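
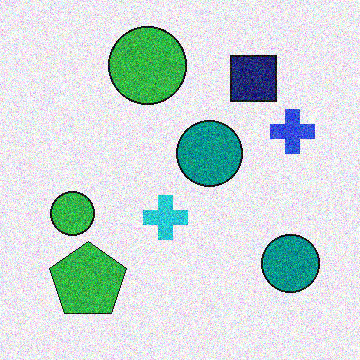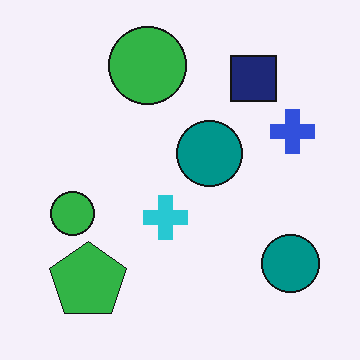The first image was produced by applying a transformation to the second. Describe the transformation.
It was degraded with heavy additive noise.

Random speckle covers the whole image, including the flat background.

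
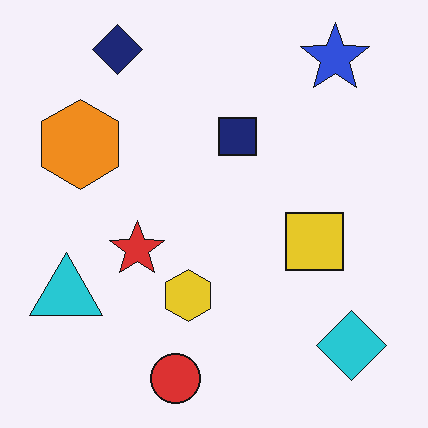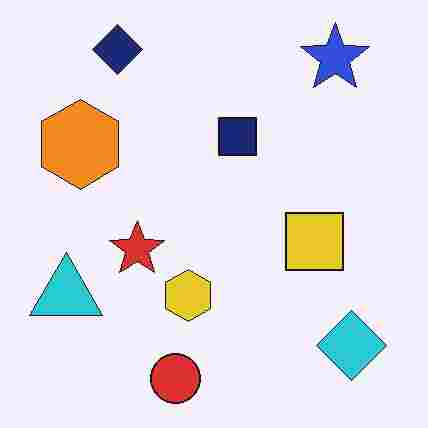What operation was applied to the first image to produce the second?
The transformation is: degraded with heavy JPEG compression.

Blocky 8×8 compression artifacts appear around shape edges and the flat background shows ringing — characteristic JPEG degradation.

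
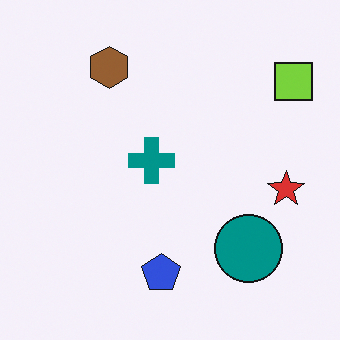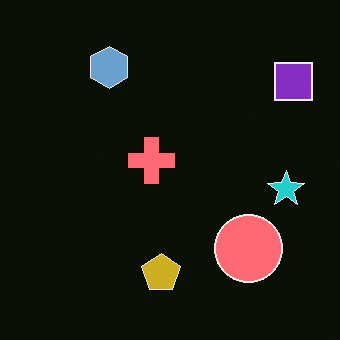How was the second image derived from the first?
The second image is the first color-inverted (negative).

The light background has become dark and every shape's color is its complement — a photographic negative.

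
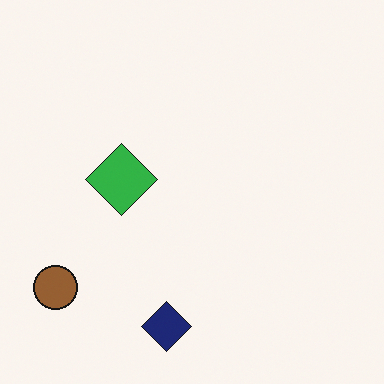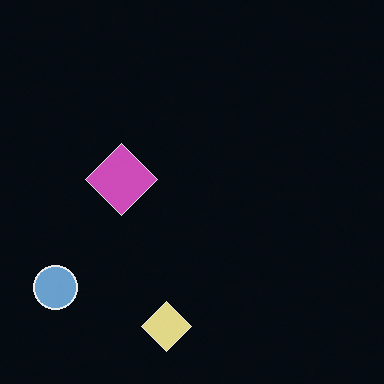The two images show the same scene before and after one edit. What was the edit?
Color-inverted (negative).

The light background has become dark and every shape's color is its complement — a photographic negative.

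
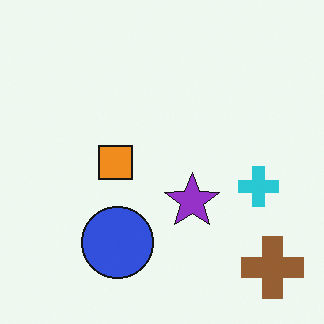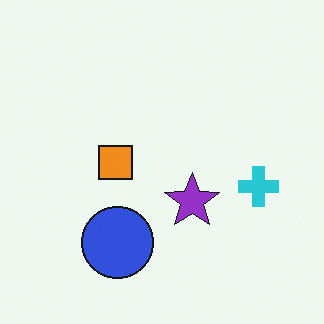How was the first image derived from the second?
Overlaid with an additional brown cross.

A brown cross appears in the first image that is absent from the second.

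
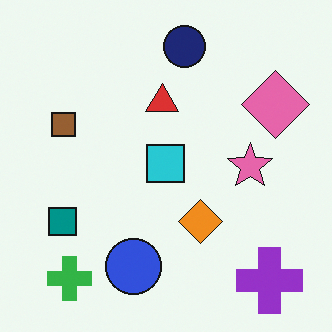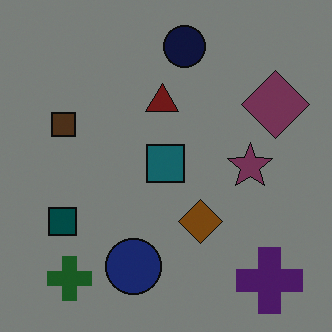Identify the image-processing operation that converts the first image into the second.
Substantially darkened.

Every pixel — background and shapes alike — is uniformly darkened.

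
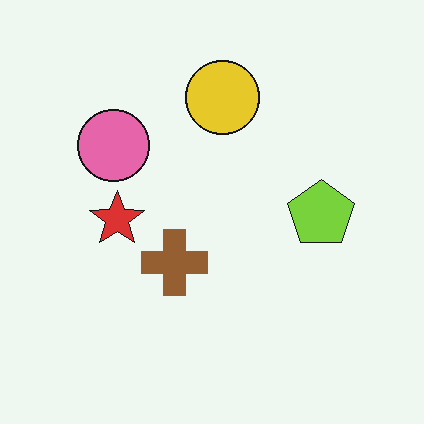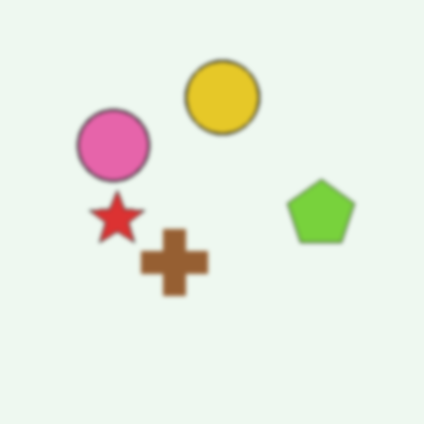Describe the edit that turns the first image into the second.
The second image is the first lightly blurred.

Shape edges and outlines are uniformly softened across the whole image.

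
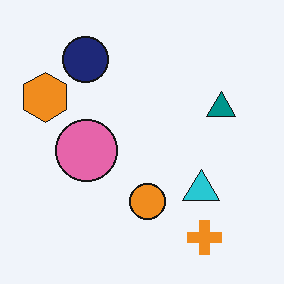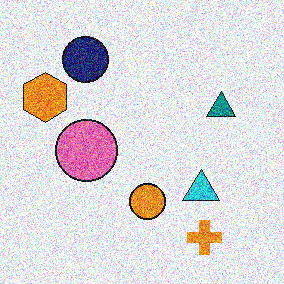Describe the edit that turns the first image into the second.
The transformation is: degraded with strong gaussian noise.

Random speckle covers the whole image, including the flat background.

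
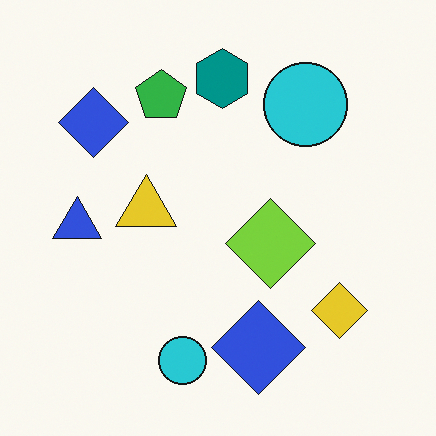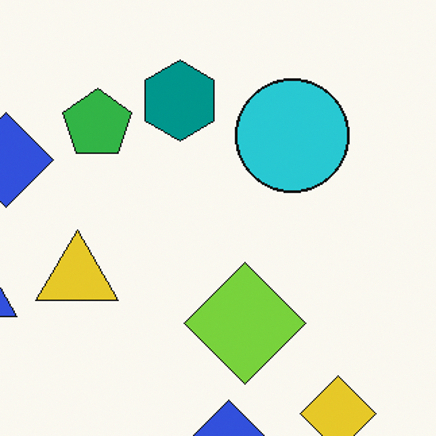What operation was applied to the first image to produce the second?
This is the original image cropped slightly and scaled back up.

The visible shapes are larger and the field of view is narrower; shapes near the original edges may be partly or wholly outside the frame — a crop-and-rescale.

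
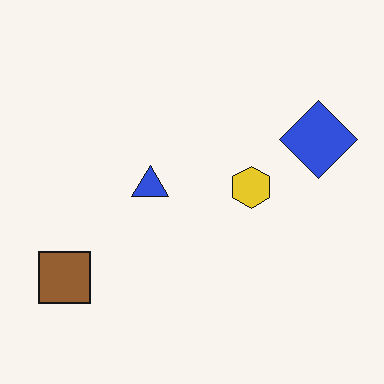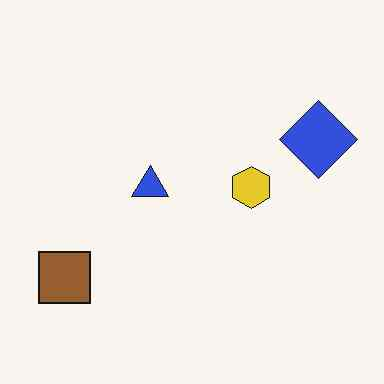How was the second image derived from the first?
This is the original image given moderate JPEG compression.

Blocky 8×8 compression artifacts appear around shape edges and the flat background shows ringing — characteristic JPEG degradation.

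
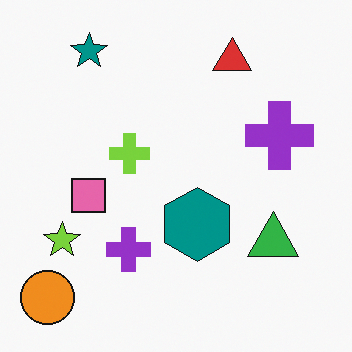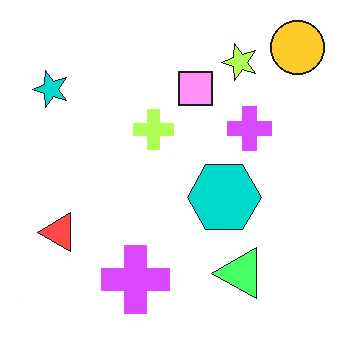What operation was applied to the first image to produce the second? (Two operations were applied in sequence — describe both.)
It was transposed (reflected across the top-left ↔ bottom-right diagonal), then noticeably brightened.

Shapes have swapped their row and column positions — what was in the top-right is now in the bottom-left — a diagonal reflection. Every pixel — background and shapes alike — is uniformly brightened.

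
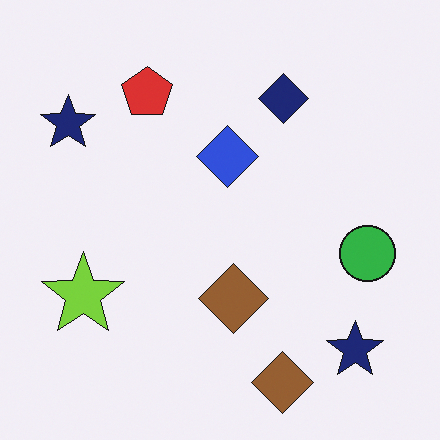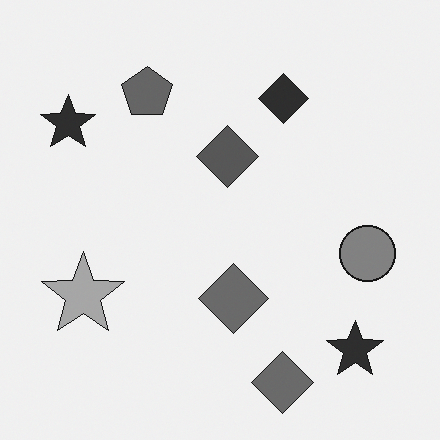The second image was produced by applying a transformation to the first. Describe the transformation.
Converted to grayscale.

All color is removed — every shape is now a shade of grey.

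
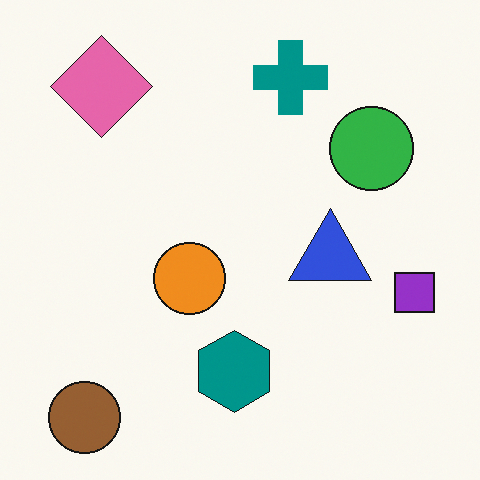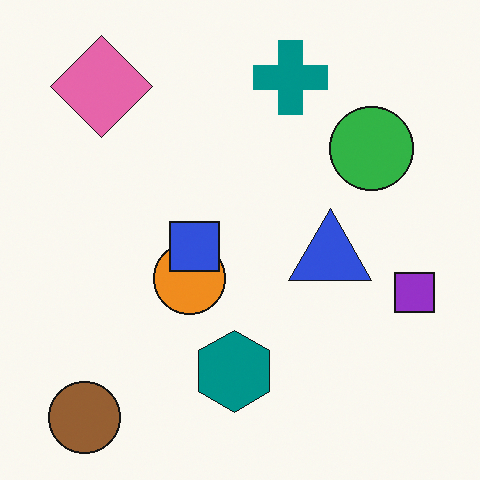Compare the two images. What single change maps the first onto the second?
This is the original image overlaid with an additional blue square.

A blue square appears in the second image that is absent from the first.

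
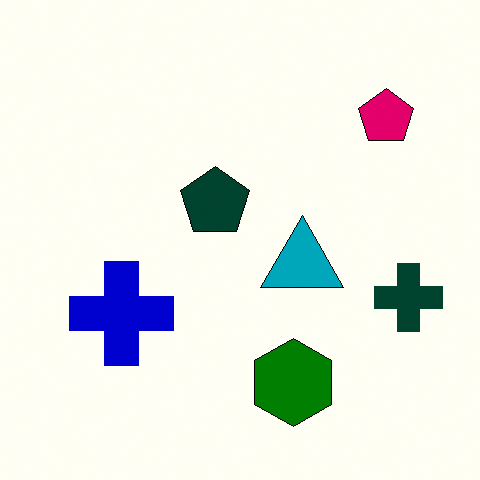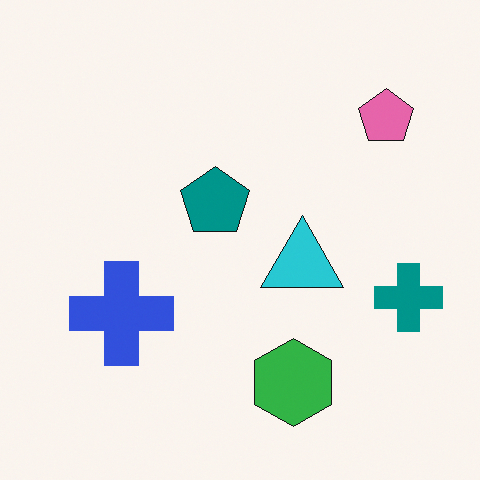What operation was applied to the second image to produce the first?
It was given much higher contrast.

Tones are pushed away from mid-grey across the whole image — a global contrast change.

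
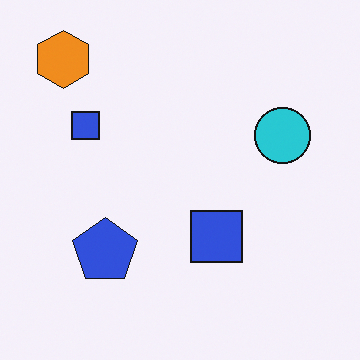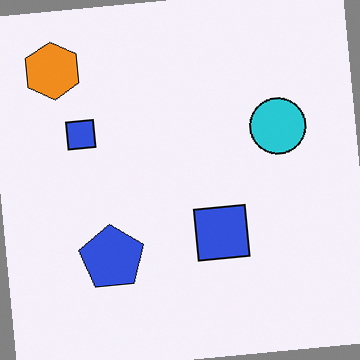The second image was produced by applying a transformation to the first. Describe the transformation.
The transformation is: rotated counter-clockwise by a few degrees.

Every shape is tilted by the same angle and the image corners show triangular fill wedges — a whole-image rotation by a non-right angle.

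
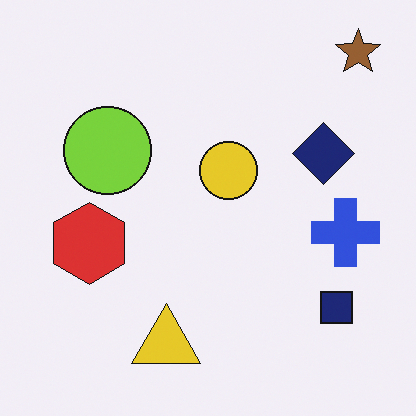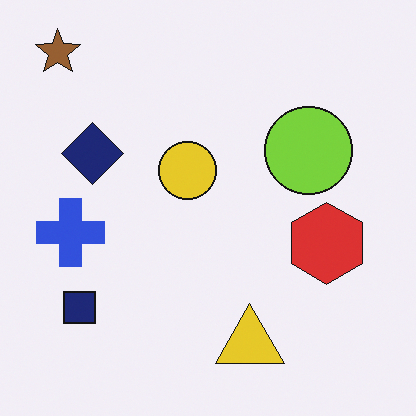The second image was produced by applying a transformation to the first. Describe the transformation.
This is the original image flipped horizontally (left ↔ right).

The brown star is in the top-right of the first image and the top-left of the second — shapes on opposite sides of the vertical midline have swapped in a mirror flip.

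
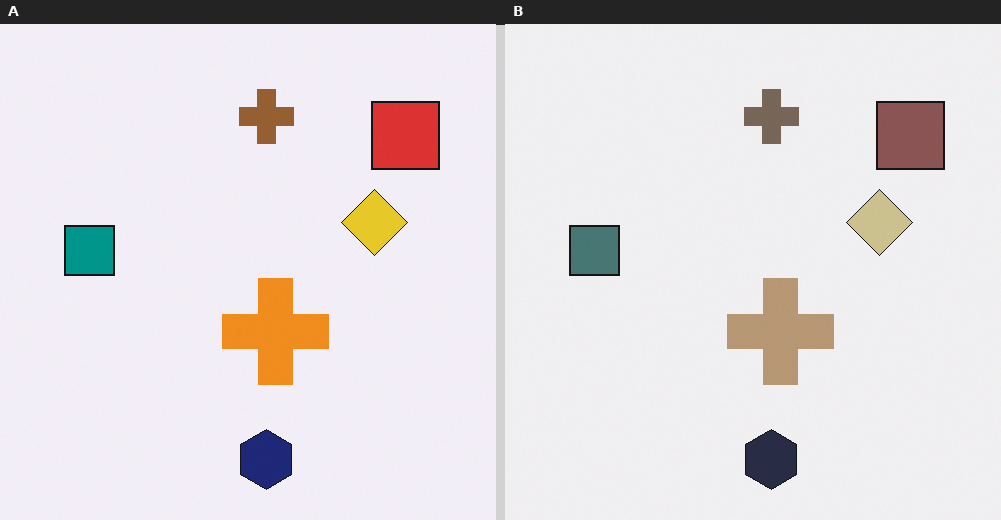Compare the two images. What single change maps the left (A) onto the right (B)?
The image was made much more muted (saturation change).

All colors are more muted and greyish — a global saturation change.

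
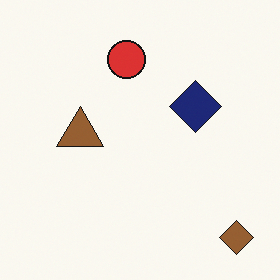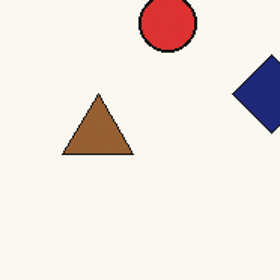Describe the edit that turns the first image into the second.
It was cropped to a modestly smaller region and rescaled.

The visible shapes are larger and the field of view is narrower; shapes near the original edges may be partly or wholly outside the frame — a crop-and-rescale.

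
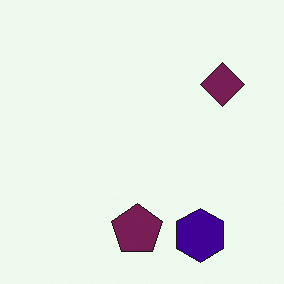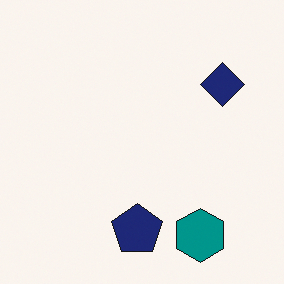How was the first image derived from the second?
Hue-shifted through roughly a third of the color wheel.

Every shape's color has rotated by the same amount around the hue wheel — a uniform hue shift.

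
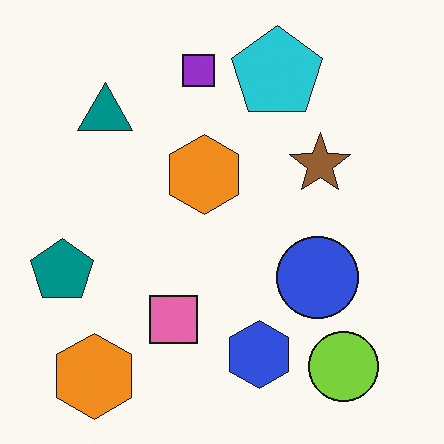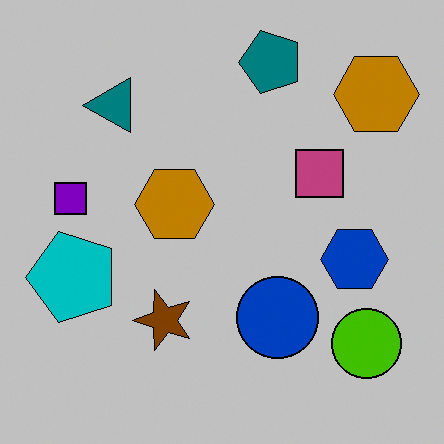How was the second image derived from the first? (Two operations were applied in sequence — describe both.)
It was aggressively posterized, then transposed (reflected across the top-left ↔ bottom-right diagonal).

Each flat color has snapped to a coarser quantized level — most visibly, the near-white background has dropped to a flat grey. Shapes have swapped their row and column positions — what was in the top-right is now in the bottom-left — a diagonal reflection.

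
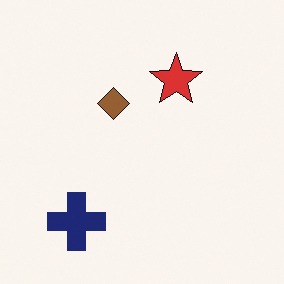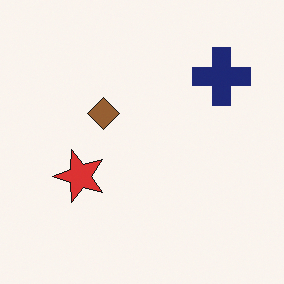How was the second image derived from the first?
It was transposed (reflected across the top-left ↔ bottom-right diagonal).

Shapes have swapped their row and column positions — what was in the top-right is now in the bottom-left — a diagonal reflection.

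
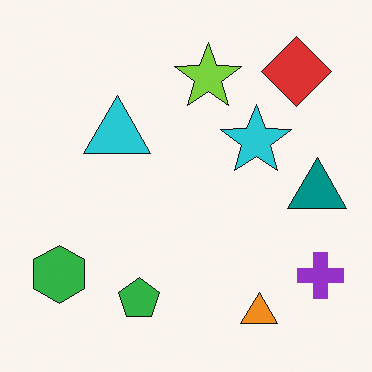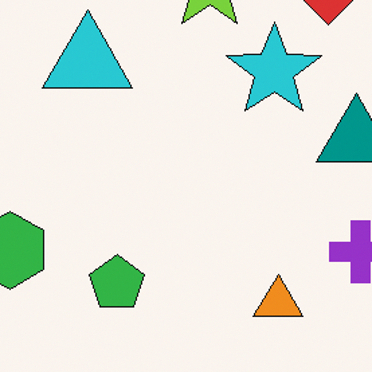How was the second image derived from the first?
Cropped to a modestly smaller region and rescaled.

The visible shapes are larger and the field of view is narrower; shapes near the original edges may be partly or wholly outside the frame — a crop-and-rescale.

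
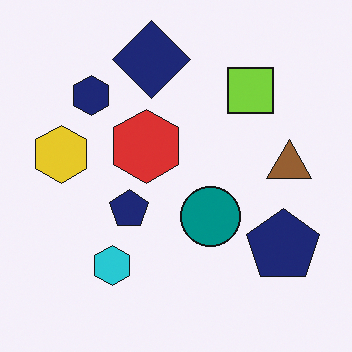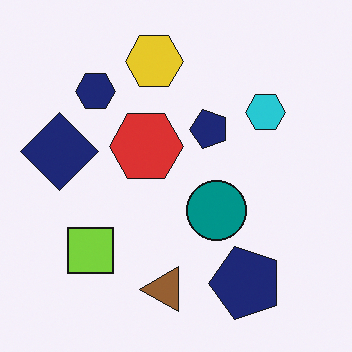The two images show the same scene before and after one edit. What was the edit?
The image was transposed (reflected across the top-left ↔ bottom-right diagonal).

Shapes have swapped their row and column positions — what was in the top-right is now in the bottom-left — a diagonal reflection.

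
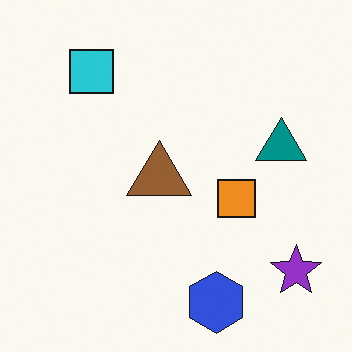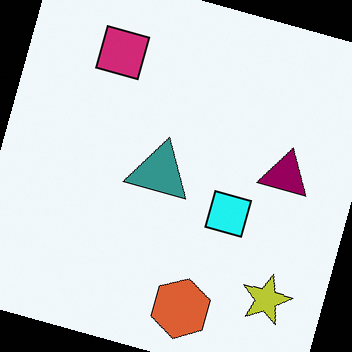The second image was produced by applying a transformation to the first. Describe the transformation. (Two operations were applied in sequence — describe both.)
It was hue-shifted by a moderate amount, then rotated clockwise by a clearly visible amount.

Every shape's color has rotated by the same amount around the hue wheel — a uniform hue shift. Every shape is tilted by the same angle and the image corners show triangular fill wedges — a whole-image rotation by a non-right angle.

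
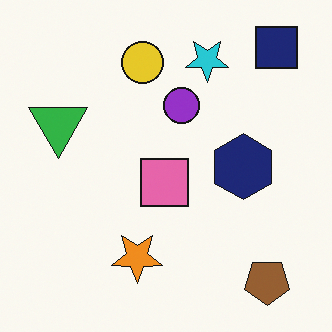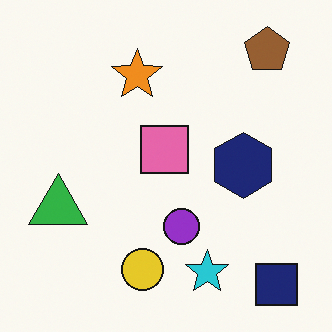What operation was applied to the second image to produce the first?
It was flipped vertically (top ↔ bottom).

The navy square is in the bottom-right of the second image and the top-right of the first — shapes on opposite sides of the horizontal midline have swapped in a mirror flip.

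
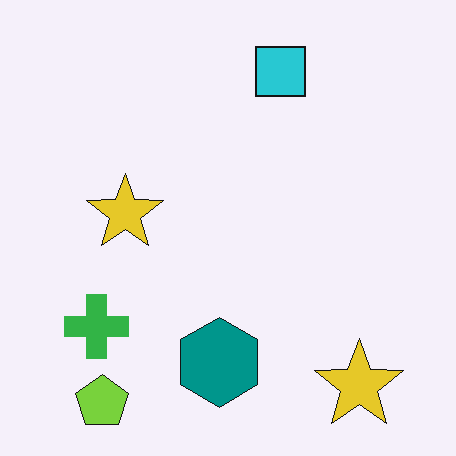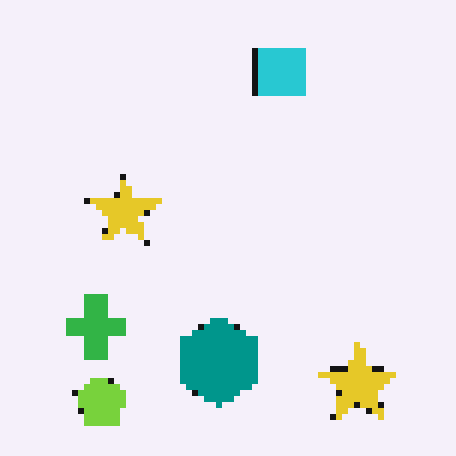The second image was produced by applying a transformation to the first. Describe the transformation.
The second image is the first pixelated into visible square blocks.

Shapes are reduced to large square blocks; fine edges and outlines are lost — a downscale-then-upscale (mosaic) effect.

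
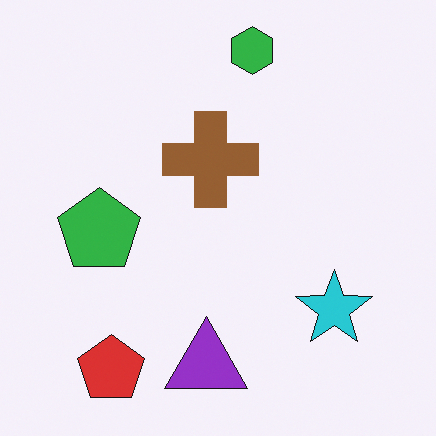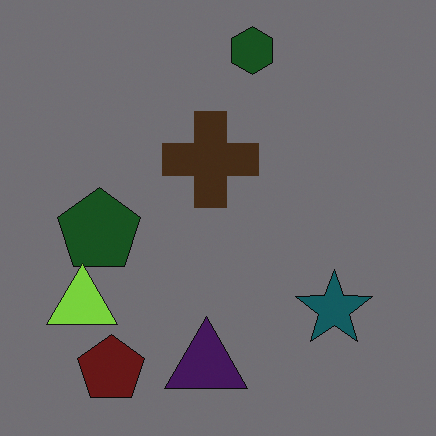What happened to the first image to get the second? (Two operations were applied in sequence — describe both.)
Noticeably darkened, then overlaid with an additional lime triangle.

Every pixel — background and shapes alike — is uniformly darkened. A lime triangle appears in the second image that is absent from the first.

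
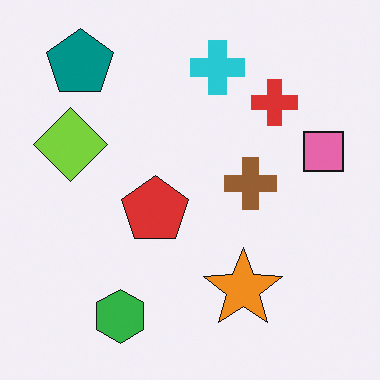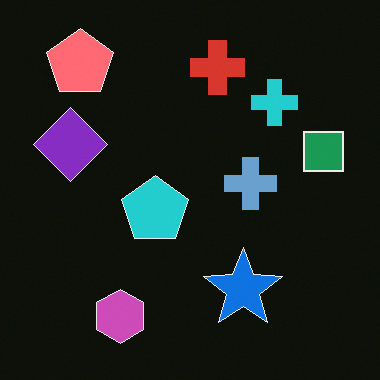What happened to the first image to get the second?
The transformation is: color-inverted (negative).

The light background has become dark and every shape's color is its complement — a photographic negative.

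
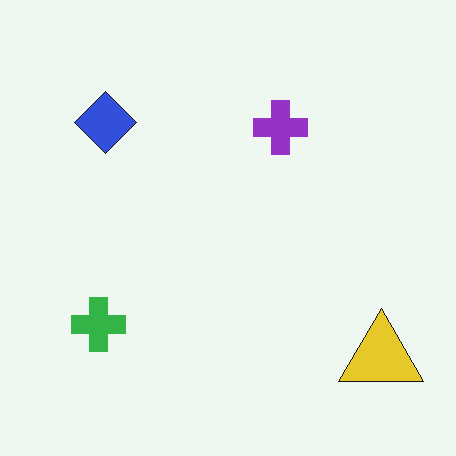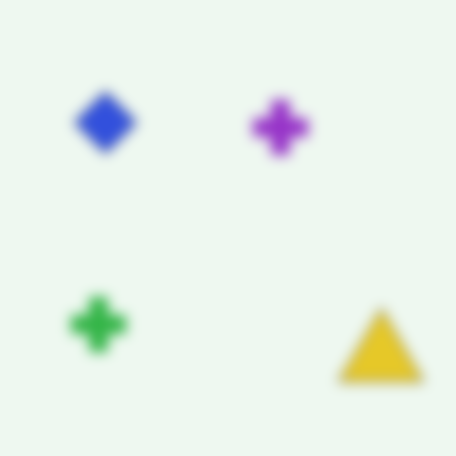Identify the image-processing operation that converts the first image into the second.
It was strongly gaussian-blurred.

Shape edges and outlines are uniformly softened across the whole image.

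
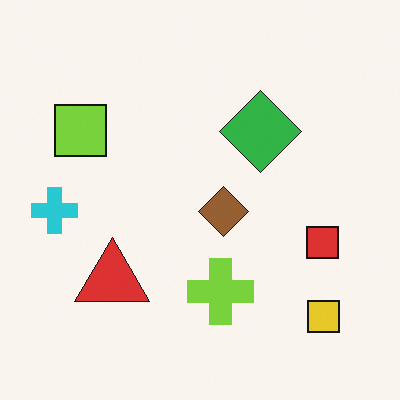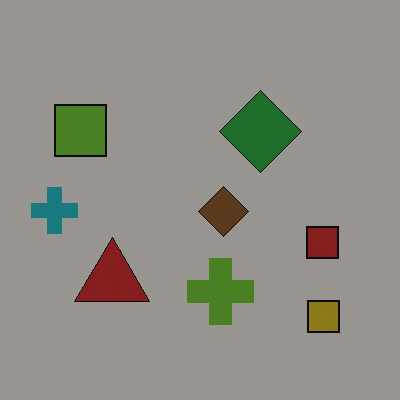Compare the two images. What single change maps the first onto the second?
The transformation is: noticeably darkened.

Every pixel — background and shapes alike — is uniformly darkened.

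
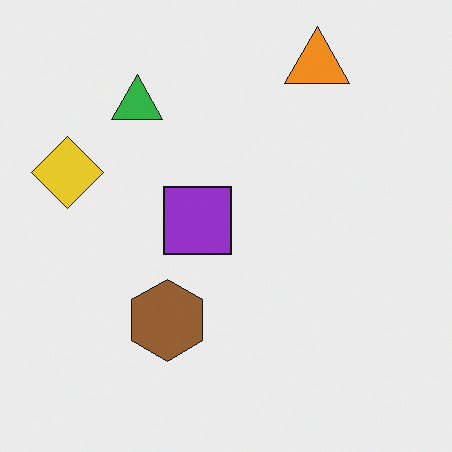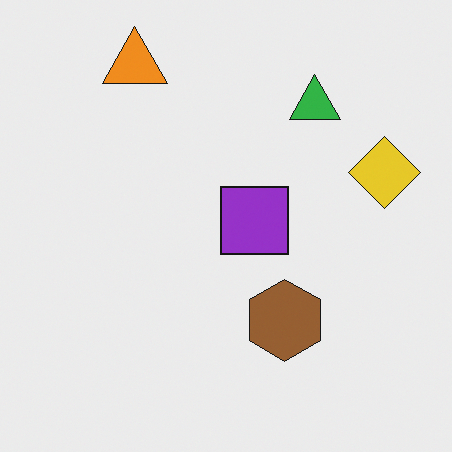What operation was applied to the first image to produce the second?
It was flipped horizontally (left ↔ right).

The yellow diamond is in the left of the first image and the right of the second — shapes on opposite sides of the vertical midline have swapped in a mirror flip.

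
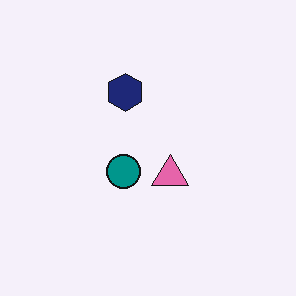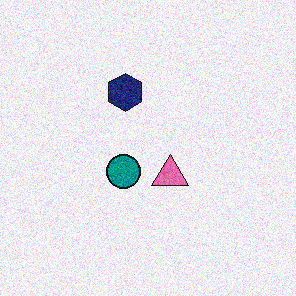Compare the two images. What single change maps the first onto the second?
It was degraded with visible gaussian noise.

Random speckle covers the whole image, including the flat background.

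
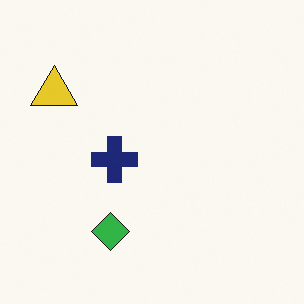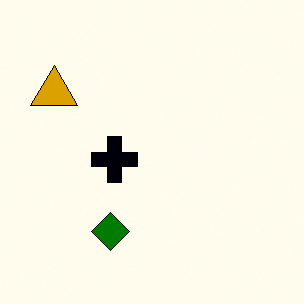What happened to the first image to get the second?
This is the original image given much higher contrast.

Tones are pushed away from mid-grey across the whole image — a global contrast change.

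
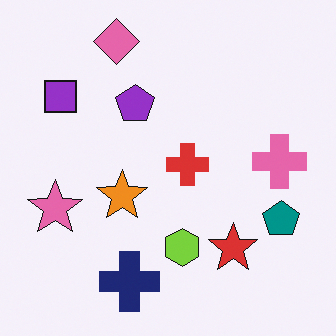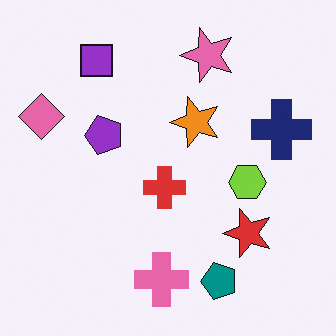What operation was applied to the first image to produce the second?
The transformation is: transposed (reflected across the top-left ↔ bottom-right diagonal).

Shapes have swapped their row and column positions — what was in the top-right is now in the bottom-left — a diagonal reflection.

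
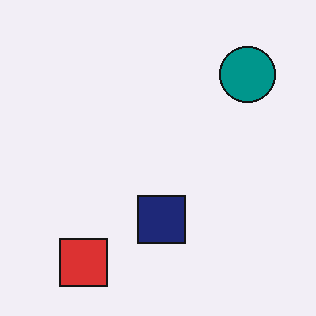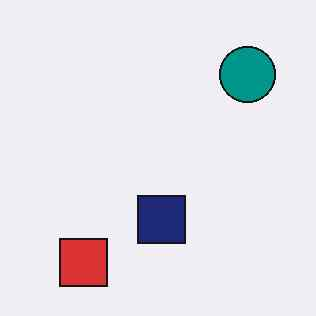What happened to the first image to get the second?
This is the original image given moderate JPEG compression.

Blocky 8×8 compression artifacts appear around shape edges and the flat background shows ringing — characteristic JPEG degradation.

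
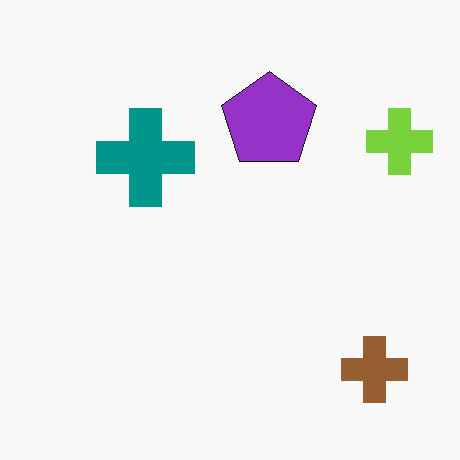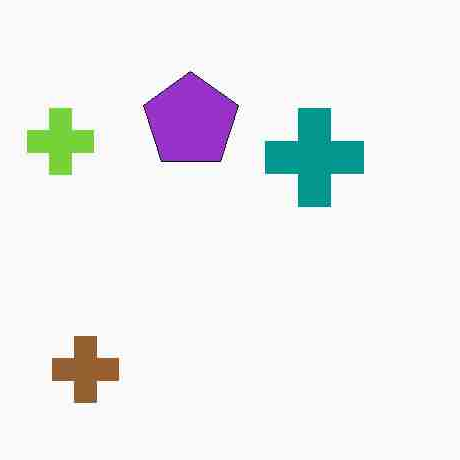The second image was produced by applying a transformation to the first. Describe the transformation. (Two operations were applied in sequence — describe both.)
The transformation is: degraded with heavy JPEG compression, then flipped horizontally (left ↔ right).

Blocky 8×8 compression artifacts appear around shape edges and the flat background shows ringing — characteristic JPEG degradation. The lime cross is in the top-right of the first image and the top-left of the second — shapes on opposite sides of the vertical midline have swapped in a mirror flip.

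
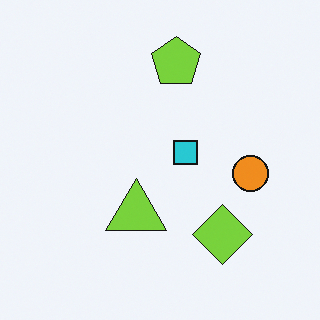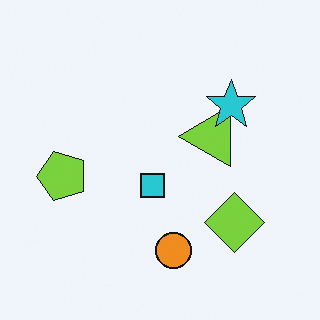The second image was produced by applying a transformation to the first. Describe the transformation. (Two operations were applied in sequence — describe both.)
The transformation is: transposed (reflected across the top-left ↔ bottom-right diagonal), then overlaid with an additional cyan star.

Shapes have swapped their row and column positions — what was in the top-right is now in the bottom-left — a diagonal reflection. A cyan star appears in the second image that is absent from the first.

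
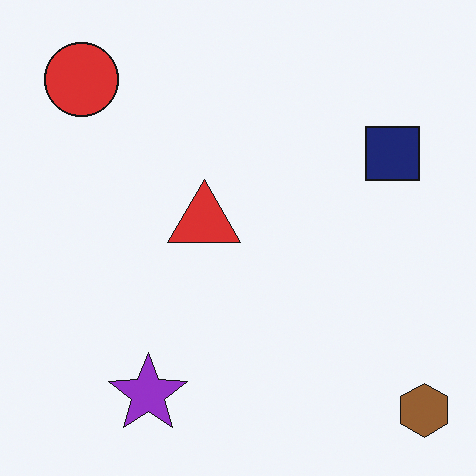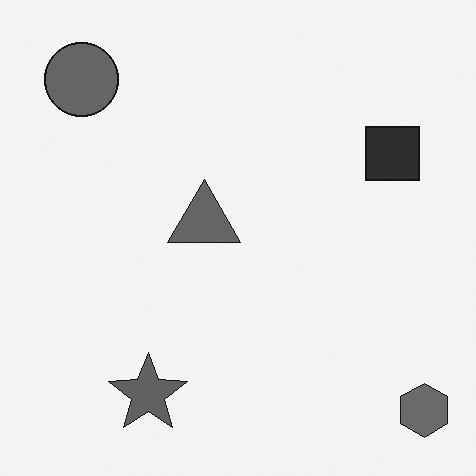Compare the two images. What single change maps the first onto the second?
The second image is the first converted to grayscale.

All color is removed — every shape is now a shade of grey.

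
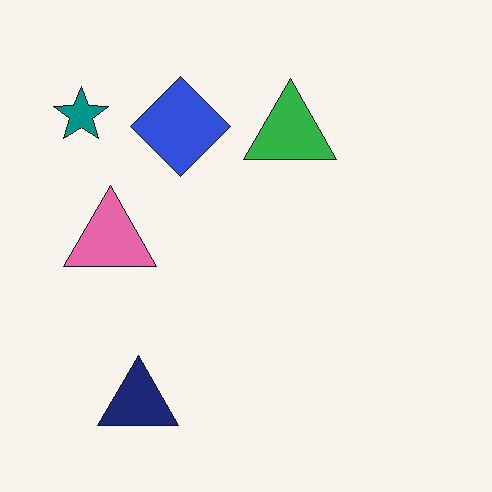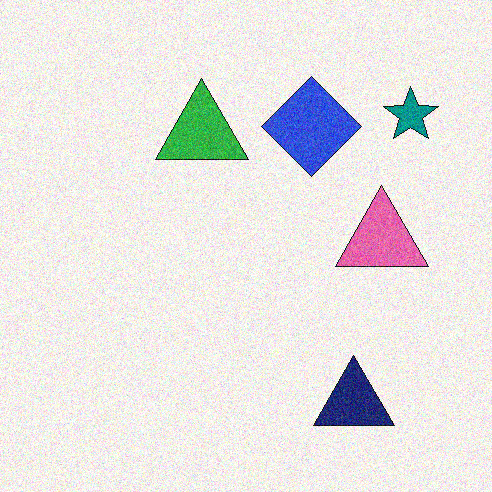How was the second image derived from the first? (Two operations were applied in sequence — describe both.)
The transformation is: degraded with moderate additive noise, then flipped horizontally (left ↔ right).

Random speckle covers the whole image, including the flat background. The teal star is in the top-left of the first image and the top-right of the second — shapes on opposite sides of the vertical midline have swapped in a mirror flip.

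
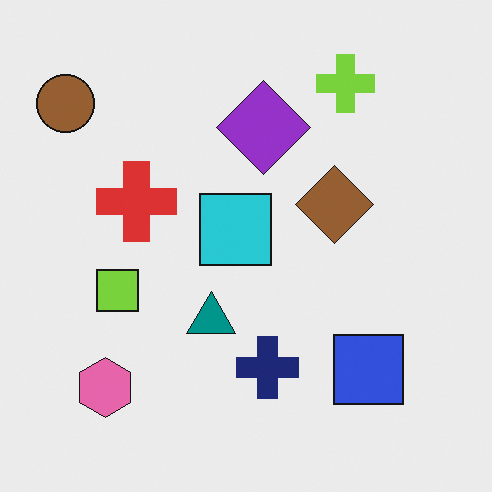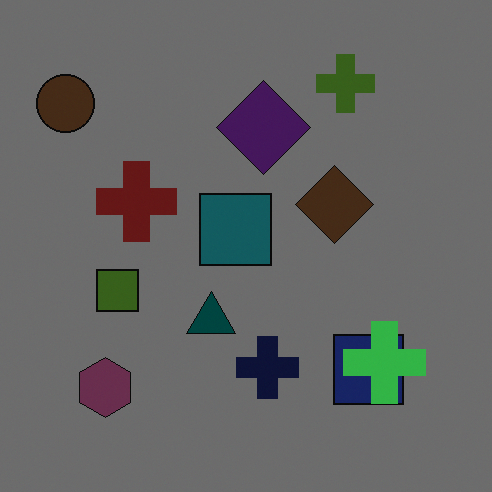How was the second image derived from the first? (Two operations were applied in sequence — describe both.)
It was substantially darkened, then overlaid with an additional green cross.

Every pixel — background and shapes alike — is uniformly darkened. A green cross appears in the second image that is absent from the first.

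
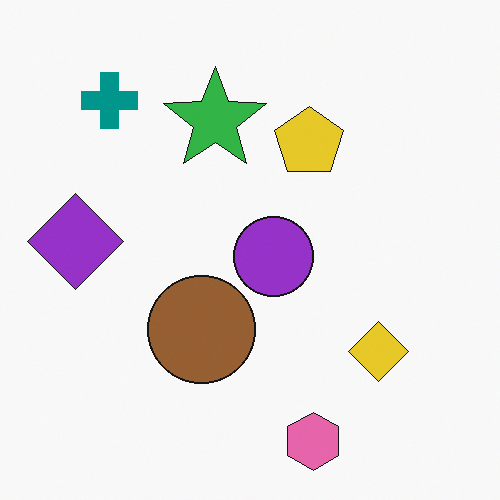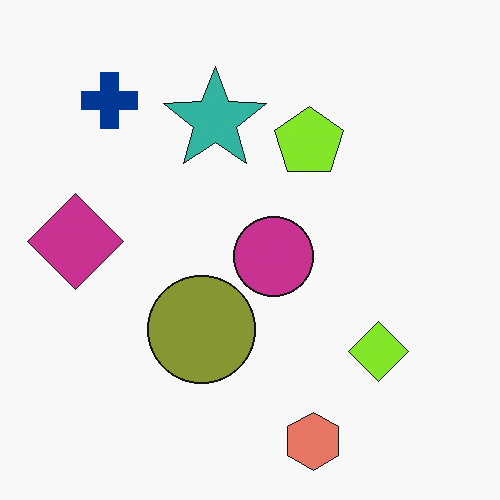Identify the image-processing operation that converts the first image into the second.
The image was hue-shifted slightly.

Every shape's color has rotated by the same amount around the hue wheel — a uniform hue shift.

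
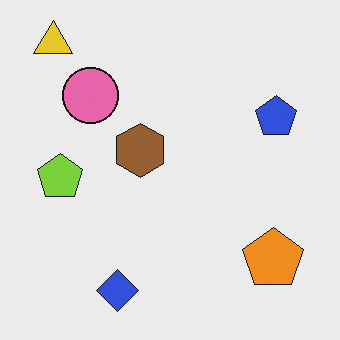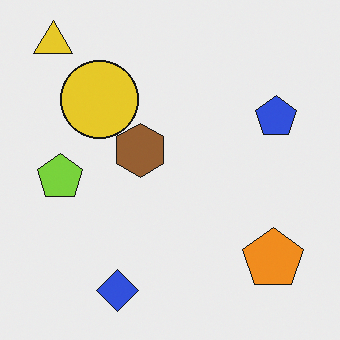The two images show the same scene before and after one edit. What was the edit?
It was overlaid with an additional yellow circle.

A yellow circle appears in the second image that is absent from the first.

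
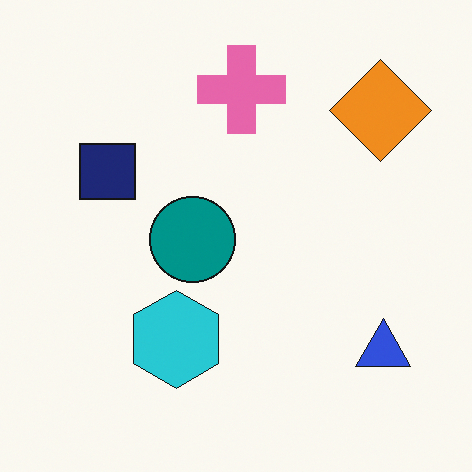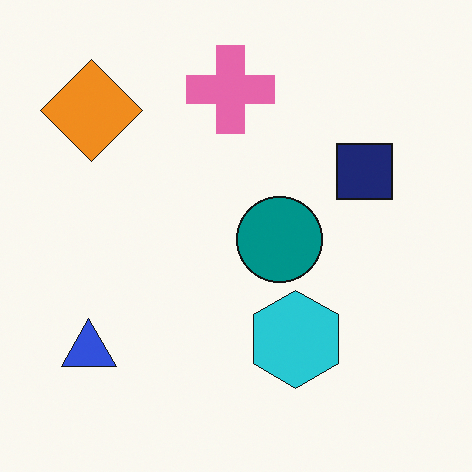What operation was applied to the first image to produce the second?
The transformation is: flipped horizontally (left ↔ right).

The blue triangle is in the bottom-right of the first image and the bottom-left of the second — shapes on opposite sides of the vertical midline have swapped in a mirror flip.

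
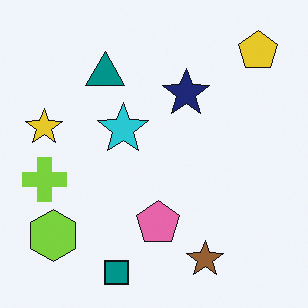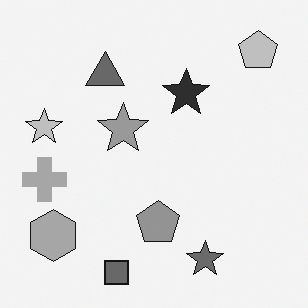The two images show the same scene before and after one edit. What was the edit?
Converted to grayscale.

All color is removed — every shape is now a shade of grey.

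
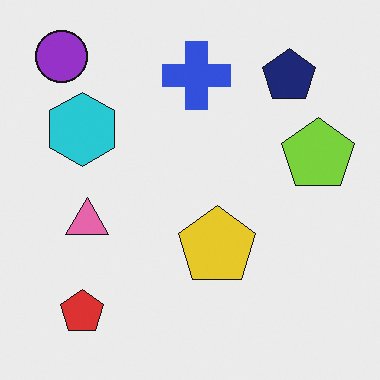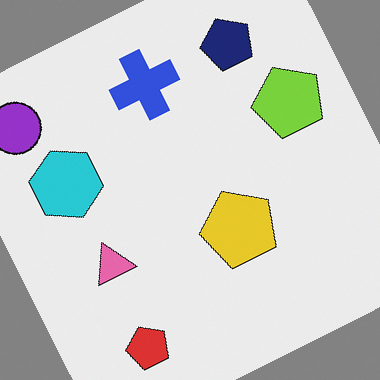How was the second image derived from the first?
This is the original image rotated counter-clockwise by a clearly visible amount.

Every shape is tilted by the same angle and the image corners show triangular fill wedges — a whole-image rotation by a non-right angle.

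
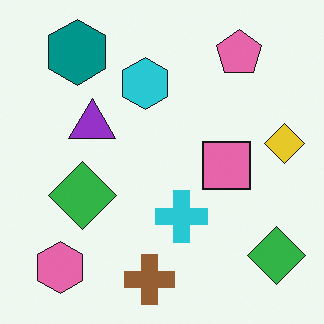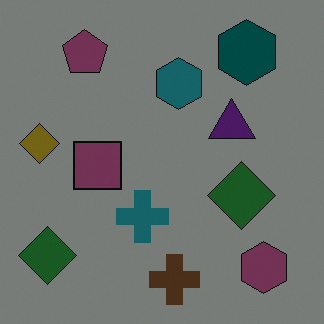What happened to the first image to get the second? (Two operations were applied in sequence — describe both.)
Flipped horizontally (left ↔ right), then noticeably darkened.

The yellow diamond is in the right of the first image and the left of the second — shapes on opposite sides of the vertical midline have swapped in a mirror flip. Every pixel — background and shapes alike — is uniformly darkened.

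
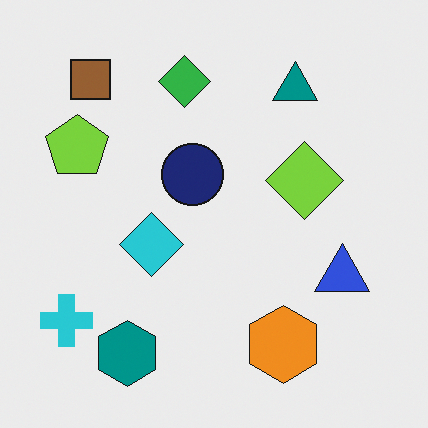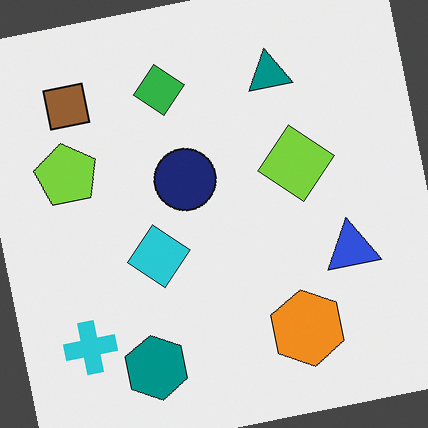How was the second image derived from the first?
It was rotated counter-clockwise by a slight angle.

Every shape is tilted by the same angle and the image corners show triangular fill wedges — a whole-image rotation by a non-right angle.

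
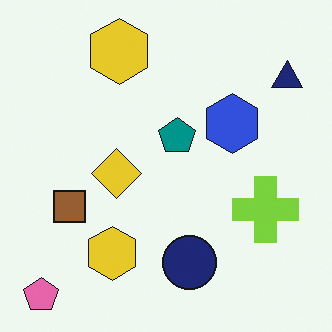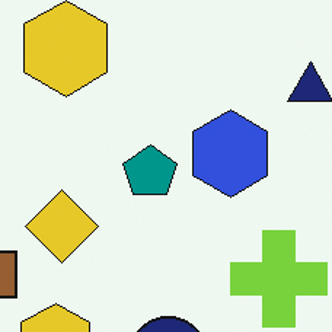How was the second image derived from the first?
The image was cropped slightly and scaled back up.

The visible shapes are larger and the field of view is narrower; shapes near the original edges may be partly or wholly outside the frame — a crop-and-rescale.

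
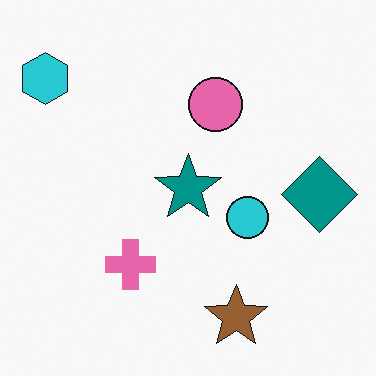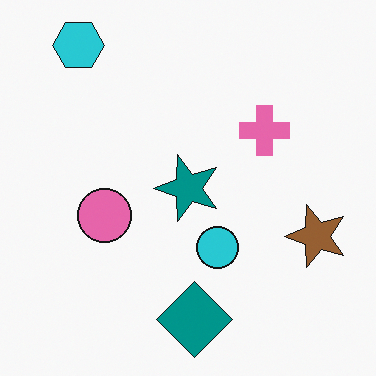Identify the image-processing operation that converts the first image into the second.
Transposed (reflected across the top-left ↔ bottom-right diagonal).

Shapes have swapped their row and column positions — what was in the top-right is now in the bottom-left — a diagonal reflection.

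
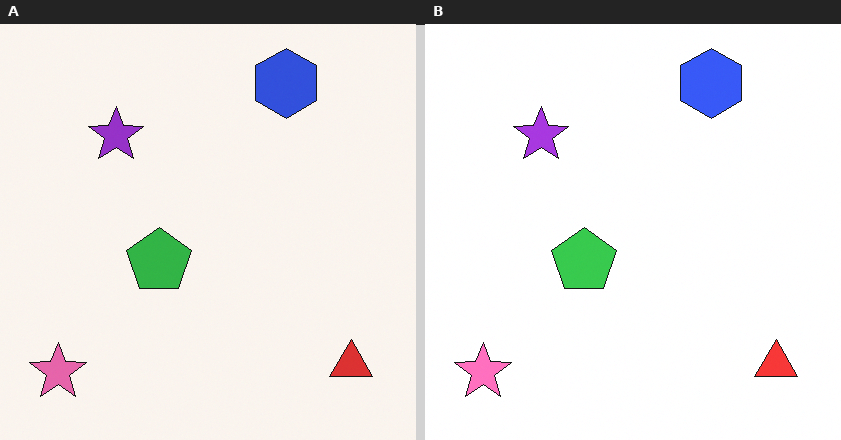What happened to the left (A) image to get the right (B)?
This is the original image brightened a little.

Every pixel — background and shapes alike — is uniformly brightened.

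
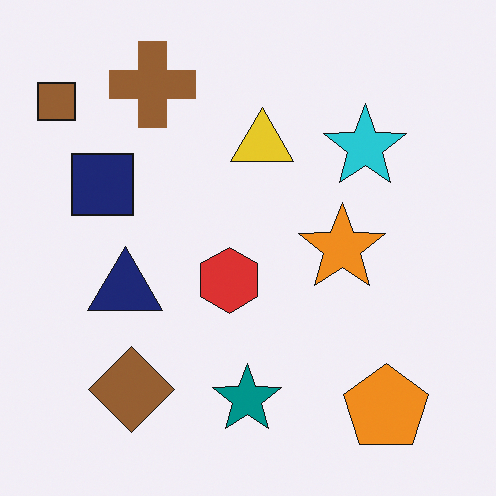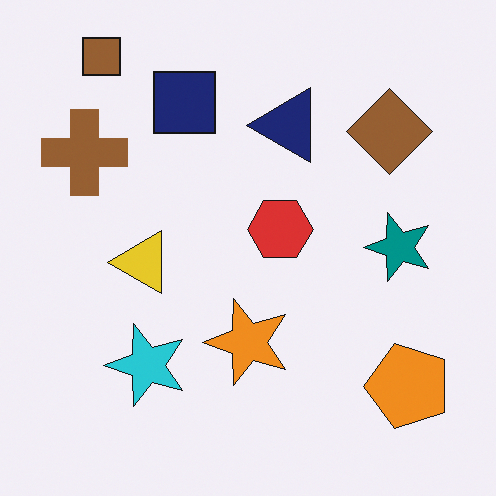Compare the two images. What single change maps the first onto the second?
The second image is the first transposed (reflected across the top-left ↔ bottom-right diagonal).

Shapes have swapped their row and column positions — what was in the top-right is now in the bottom-left — a diagonal reflection.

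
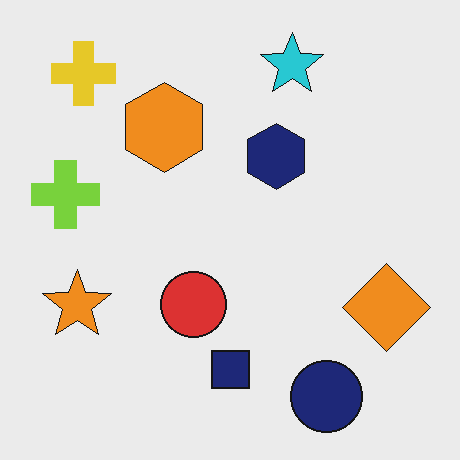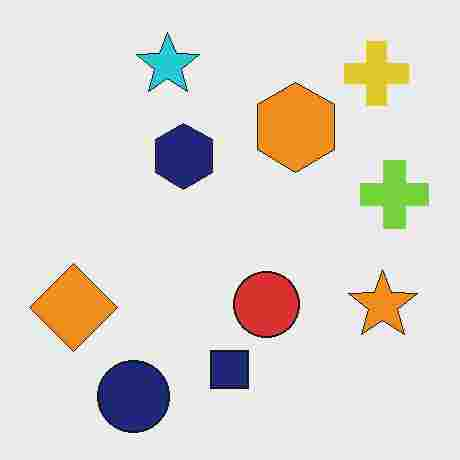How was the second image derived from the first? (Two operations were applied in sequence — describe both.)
The second image is the first flipped horizontally (left ↔ right), then heavily JPEG-compressed with obvious blocking artifacts.

The lime cross is in the left of the first image and the right of the second — shapes on opposite sides of the vertical midline have swapped in a mirror flip. Blocky 8×8 compression artifacts appear around shape edges and the flat background shows ringing — characteristic JPEG degradation.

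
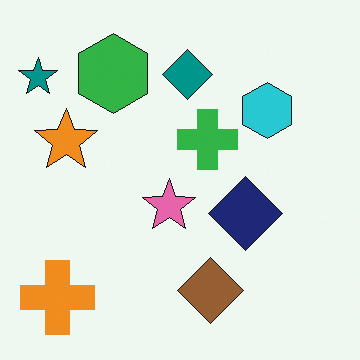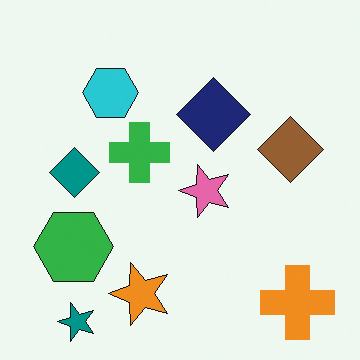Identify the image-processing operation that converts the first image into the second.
Rotated 90° counter-clockwise.

The teal star sits in the top-left of the first image and the bottom-left of the second — consistent with a whole-image 90° counter-clockwise rotation.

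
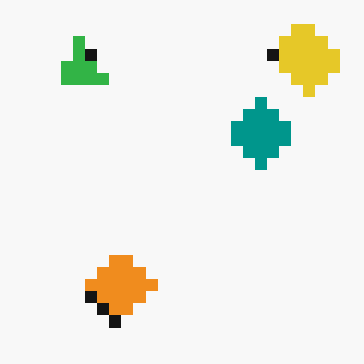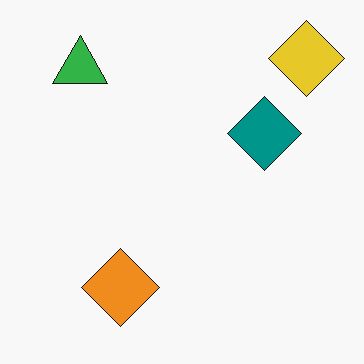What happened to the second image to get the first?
Coarsely pixelated.

Shapes are reduced to large square blocks; fine edges and outlines are lost — a downscale-then-upscale (mosaic) effect.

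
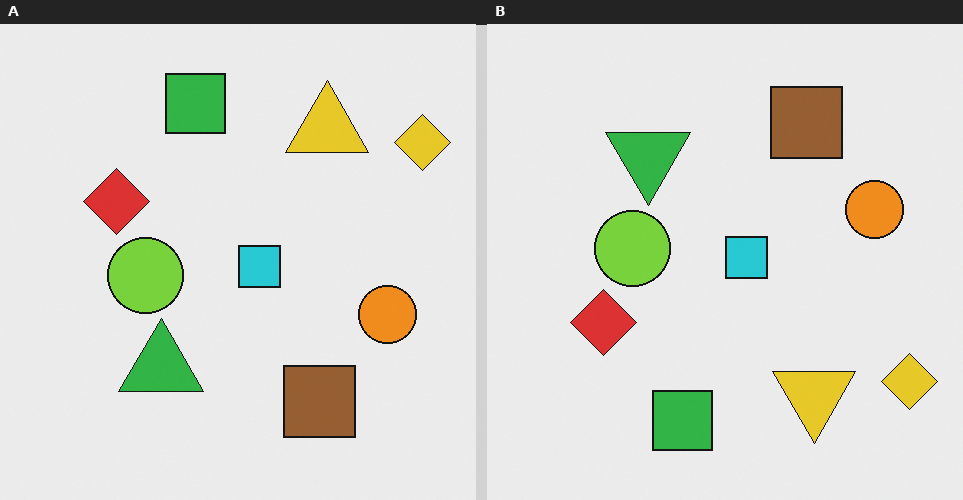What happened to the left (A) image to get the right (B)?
The image was flipped vertically (top ↔ bottom).

The green square is in the top of the left (A) image and the bottom of the right (B) — shapes on opposite sides of the horizontal midline have swapped in a mirror flip.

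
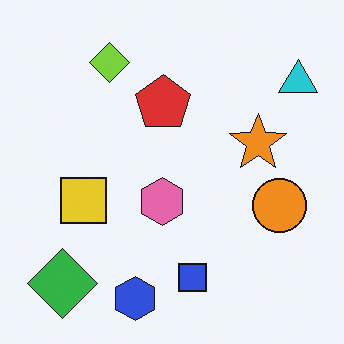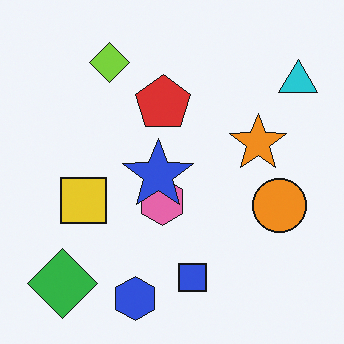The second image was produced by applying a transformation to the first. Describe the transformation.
The image was overlaid with an additional blue star.

A blue star appears in the second image that is absent from the first.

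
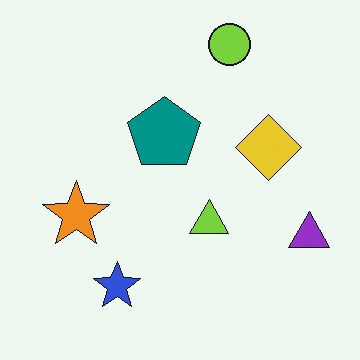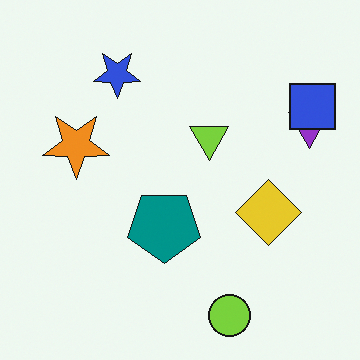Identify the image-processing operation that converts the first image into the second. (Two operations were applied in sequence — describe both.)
Flipped vertically (top ↔ bottom), then overlaid with an additional blue square.

The lime circle is in the top of the first image and the bottom of the second — shapes on opposite sides of the horizontal midline have swapped in a mirror flip. A blue square appears in the second image that is absent from the first.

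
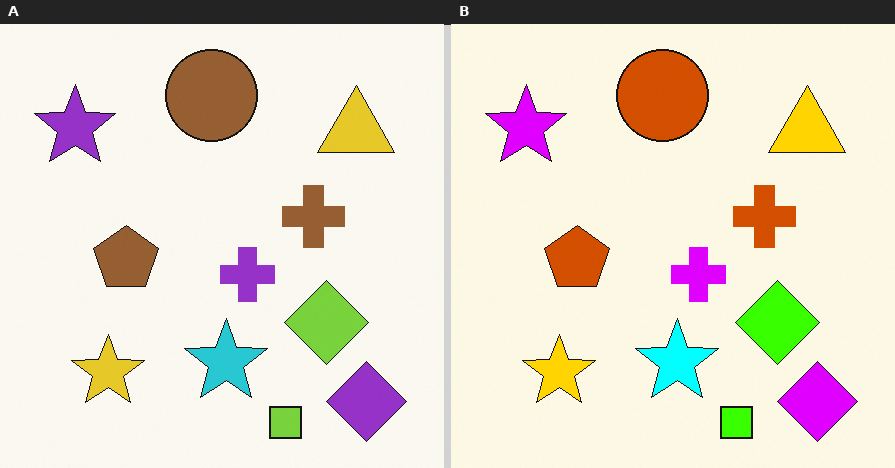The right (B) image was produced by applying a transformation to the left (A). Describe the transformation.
The transformation is: heavily oversaturated.

All colors are more vivid — a global saturation change.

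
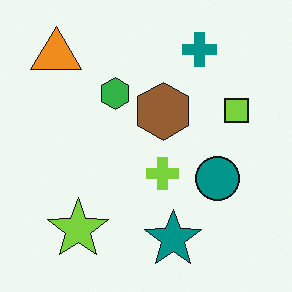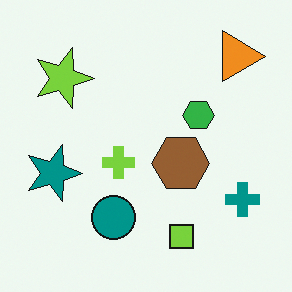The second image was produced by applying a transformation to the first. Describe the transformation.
The transformation is: rotated 90° clockwise.

The orange triangle sits in the top-left of the first image and the top-right of the second — consistent with a whole-image 90° clockwise rotation.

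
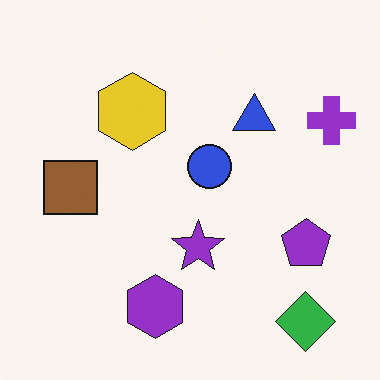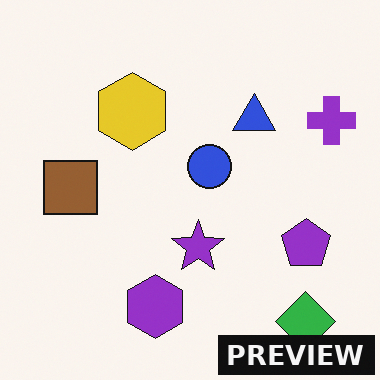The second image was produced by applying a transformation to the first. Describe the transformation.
The second image is the first watermarked with the text "PREVIEW" in the lower-right corner.

A dark label reading "PREVIEW" appears in the lower-right corner.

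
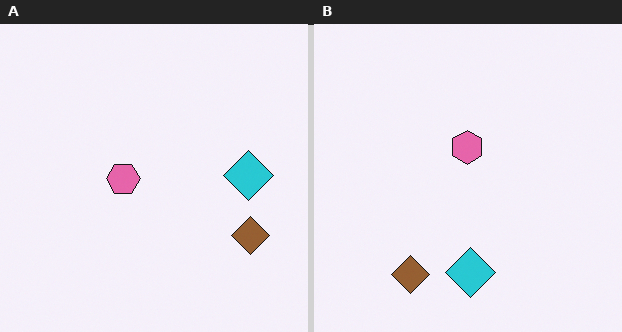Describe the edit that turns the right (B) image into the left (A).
The transformation is: rotated 90° counter-clockwise.

The brown diamond sits in the bottom-left of the right (B) image and the bottom-right of the left (A) — consistent with a whole-image 90° counter-clockwise rotation.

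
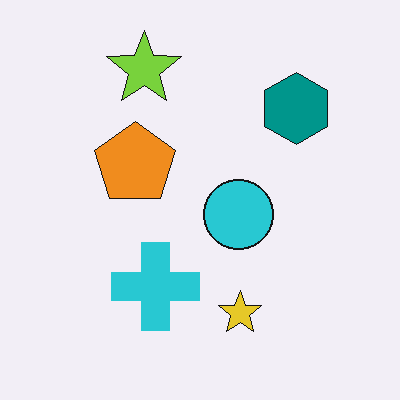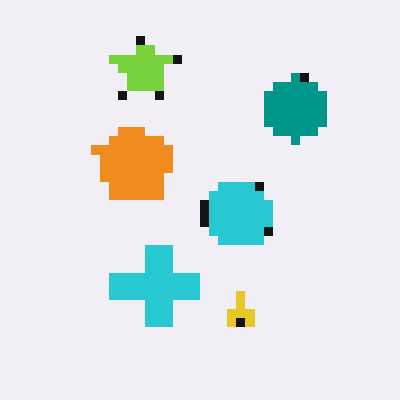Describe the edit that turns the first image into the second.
This is the original image heavily pixelated into large blocks.

Shapes are reduced to large square blocks; fine edges and outlines are lost — a downscale-then-upscale (mosaic) effect.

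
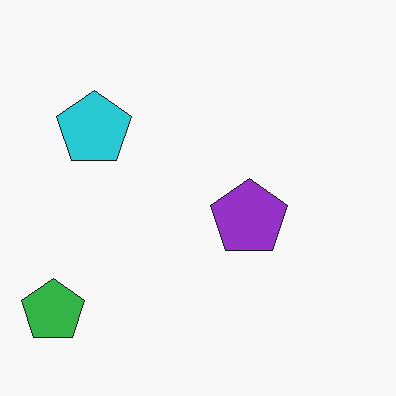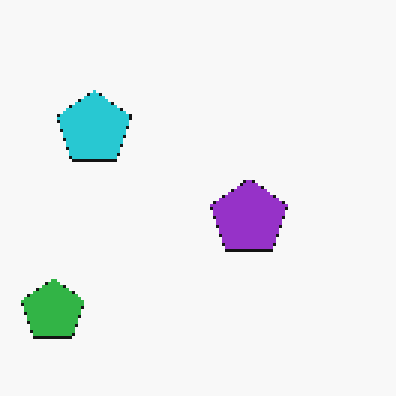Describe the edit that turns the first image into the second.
The second image is the first mildly pixelated.

Shapes are reduced to large square blocks; fine edges and outlines are lost — a downscale-then-upscale (mosaic) effect.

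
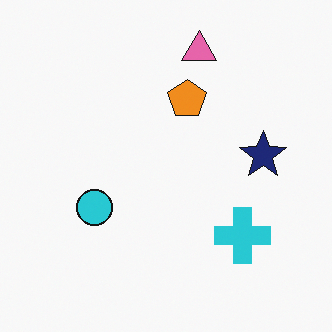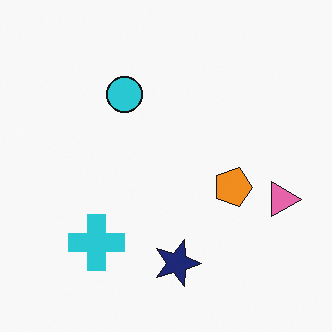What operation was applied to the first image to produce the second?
The second image is the first rotated 90° clockwise.

The pink triangle sits in the top of the first image and the right of the second — consistent with a whole-image 90° clockwise rotation.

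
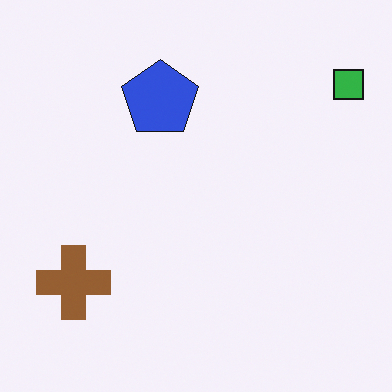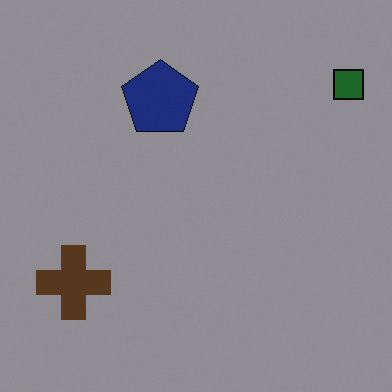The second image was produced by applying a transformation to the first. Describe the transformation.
The image was noticeably darkened.

Every pixel — background and shapes alike — is uniformly darkened.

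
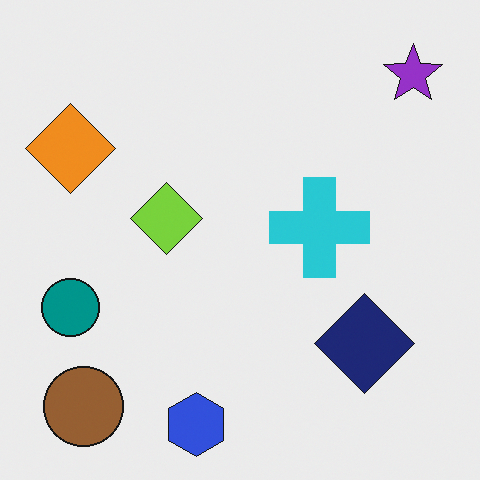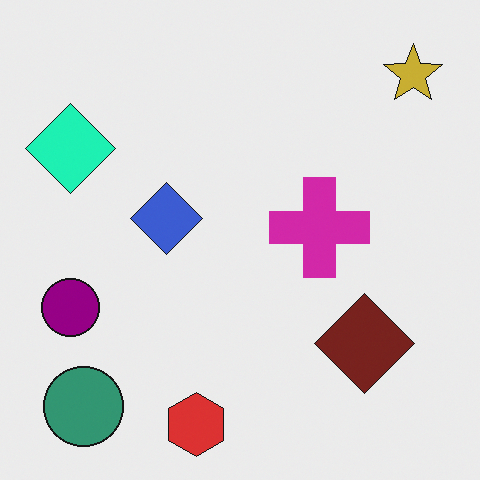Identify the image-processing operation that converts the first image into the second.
Hue-shifted through roughly a third of the color wheel.

Every shape's color has rotated by the same amount around the hue wheel — a uniform hue shift.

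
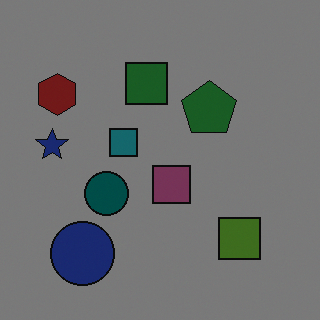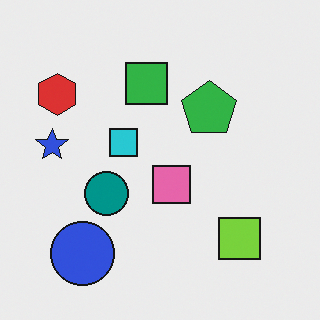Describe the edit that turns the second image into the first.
This is the original image substantially darkened.

Every pixel — background and shapes alike — is uniformly darkened.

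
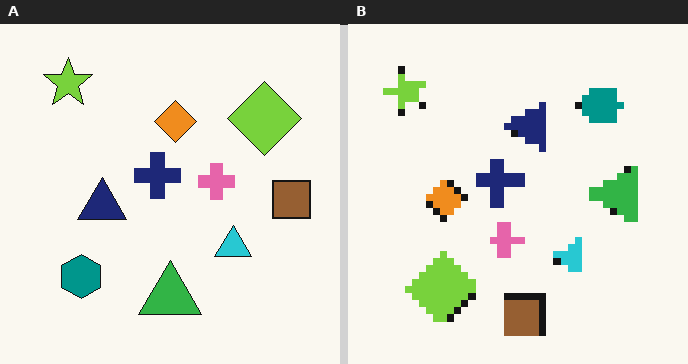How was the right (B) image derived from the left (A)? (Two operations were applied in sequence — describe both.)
The transformation is: transposed (reflected across the top-left ↔ bottom-right diagonal), then moderately pixelated.

Shapes have swapped their row and column positions — what was in the top-right is now in the bottom-left — a diagonal reflection. Shapes are reduced to large square blocks; fine edges and outlines are lost — a downscale-then-upscale (mosaic) effect.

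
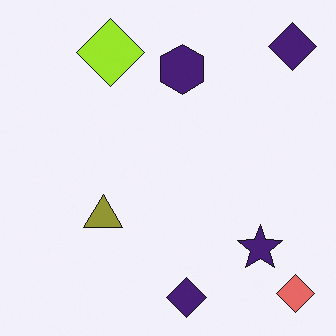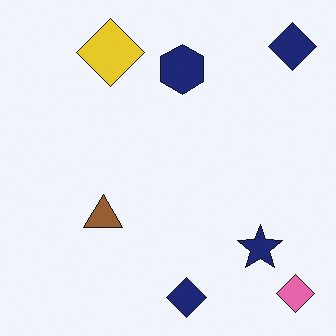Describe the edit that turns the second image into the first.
Hue-shifted slightly.

Every shape's color has rotated by the same amount around the hue wheel — a uniform hue shift.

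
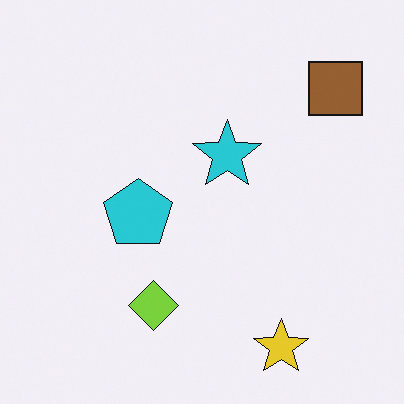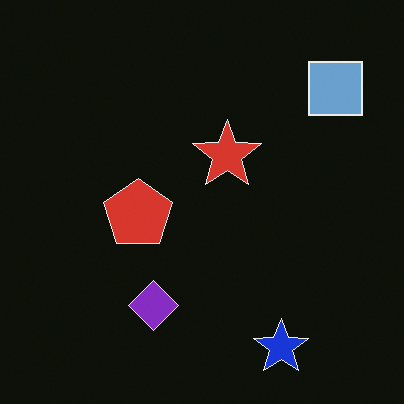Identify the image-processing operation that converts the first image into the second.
Color-inverted (negative).

The light background has become dark and every shape's color is its complement — a photographic negative.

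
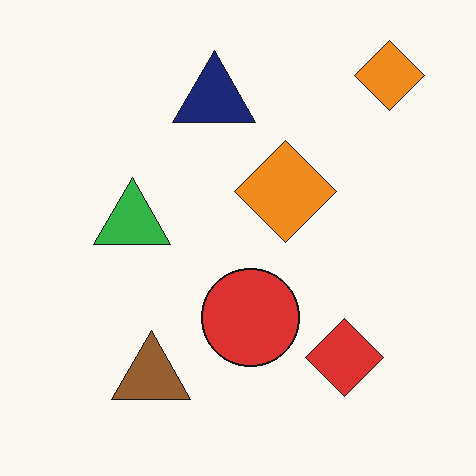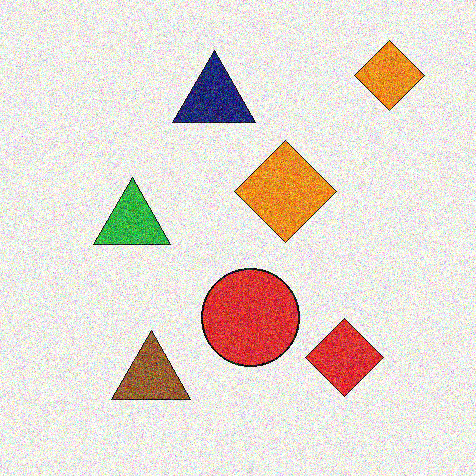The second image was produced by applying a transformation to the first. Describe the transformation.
Degraded with strong gaussian noise.

Random speckle covers the whole image, including the flat background.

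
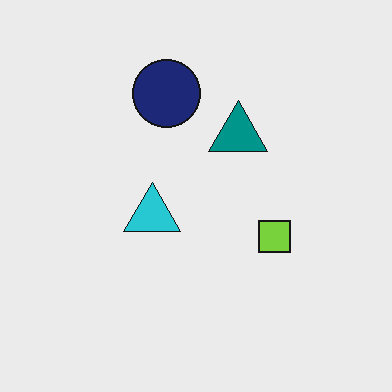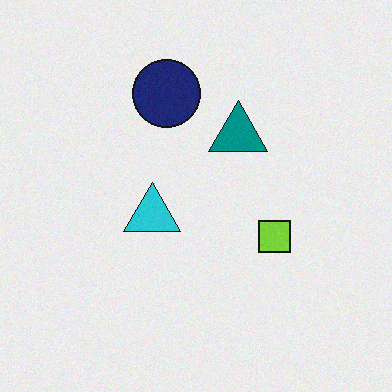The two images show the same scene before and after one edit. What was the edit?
Degraded with subtle gaussian noise.

Random speckle covers the whole image, including the flat background.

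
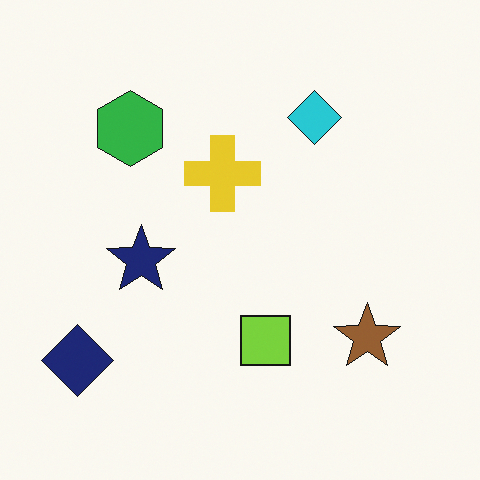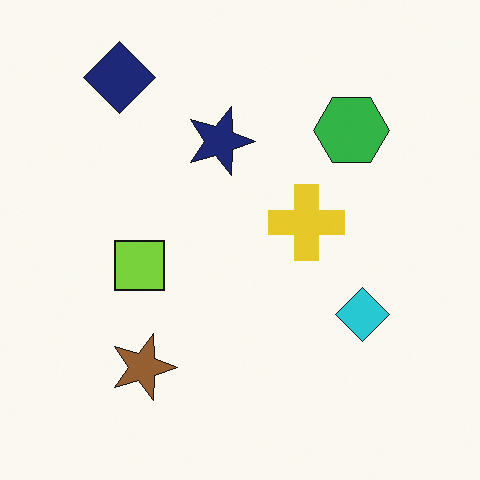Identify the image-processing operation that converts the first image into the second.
The image was rotated 90° clockwise.

The navy diamond sits in the bottom-left of the first image and the top-left of the second — consistent with a whole-image 90° clockwise rotation.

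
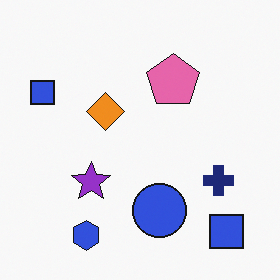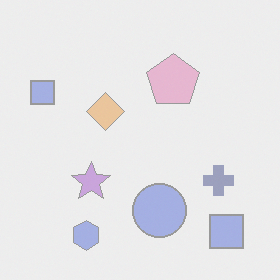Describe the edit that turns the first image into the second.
The image was given much lower contrast.

Tones are pushed toward mid-grey across the whole image — a global contrast change.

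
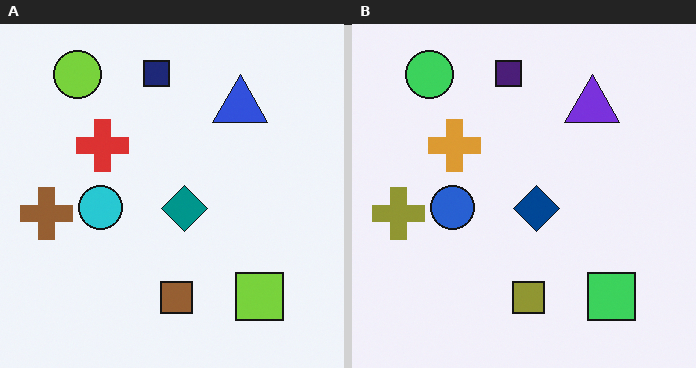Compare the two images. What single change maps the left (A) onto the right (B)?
The right (B) image is the left (A) hue-shifted by a small amount.

Every shape's color has rotated by the same amount around the hue wheel — a uniform hue shift.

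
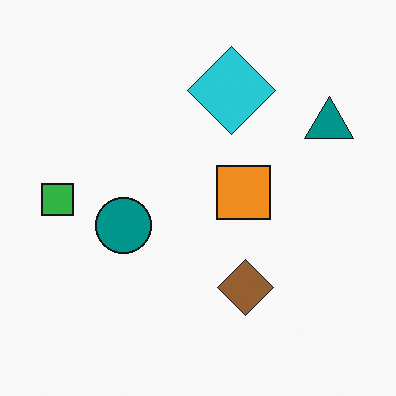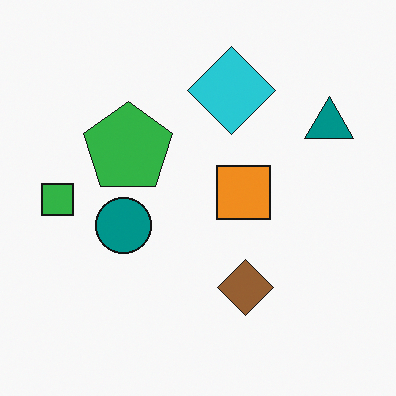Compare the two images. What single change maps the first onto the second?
The image was overlaid with an additional green pentagon.

A green pentagon appears in the second image that is absent from the first.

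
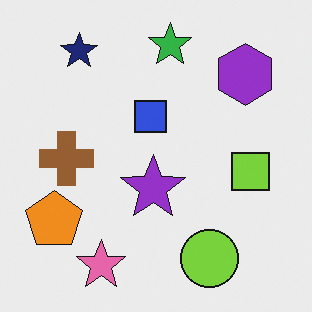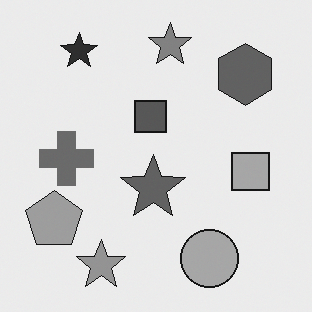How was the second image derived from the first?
It was converted to grayscale.

All color is removed — every shape is now a shade of grey.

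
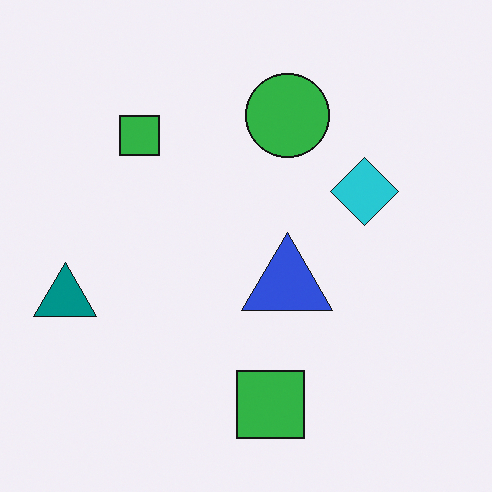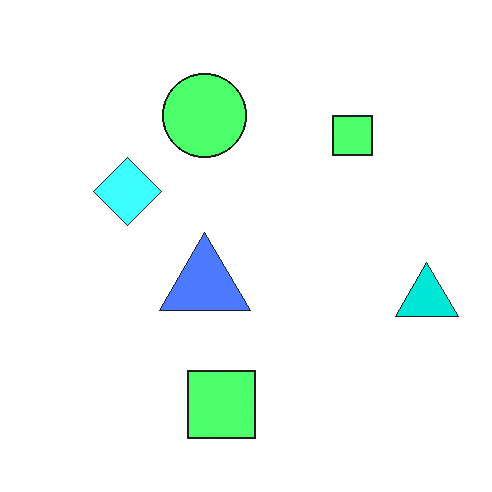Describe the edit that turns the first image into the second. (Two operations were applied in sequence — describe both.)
Flipped horizontally (left ↔ right), then substantially brightened.

The teal triangle is in the left of the first image and the right of the second — shapes on opposite sides of the vertical midline have swapped in a mirror flip. Every pixel — background and shapes alike — is uniformly brightened.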